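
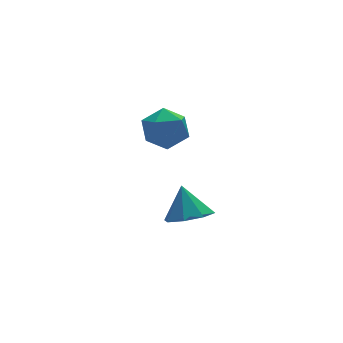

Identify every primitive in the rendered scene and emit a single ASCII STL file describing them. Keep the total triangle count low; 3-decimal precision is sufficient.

solid 
facet normal -0.001 -0.501 -0.865
outer loop
vertex -0.567 -1.852 -2.927
vertex -1.651 -2.016 -2.831
vertex -1.02 -1.237 -3.283
endloop
endfacet
facet normal 0.715 0.660 0.231
outer loop
vertex -0.567 -1.852 -2.927
vertex -1.02 -1.237 -3.283
vertex -1.649 -1.204 -1.429
endloop
endfacet
facet normal -0.001 -0.501 -0.865
outer loop
vertex -1.02 -1.237 -3.283
vertex -1.651 -2.016 -2.831
vertex -1.842 -1.079 -3.374
endloop
endfacet
facet normal 0.184 0.982 0.045
outer loop
vertex -1.02 -1.237 -3.283
vertex -1.842 -1.079 -3.374
vertex -1.649 -1.204 -1.429
endloop
endfacet
facet normal -0.000 -0.501 -0.865
outer loop
vertex -1.842 -1.079 -3.374
vertex -1.651 -2.016 -2.831
vertex -2.552 -1.47 -3.147
endloop
endfacet
facet normal -0.455 0.885 0.102
outer loop
vertex -1.842 -1.079 -3.374
vertex -2.552 -1.47 -3.147
vertex -1.649 -1.204 -1.429
endloop
endfacet
facet normal -0.001 -0.502 -0.865
outer loop
vertex -2.552 -1.47 -3.147
vertex -1.651 -2.016 -2.831
vertex -2.734 -2.181 -2.734
endloop
endfacet
facet normal -0.826 0.426 0.369
outer loop
vertex -2.552 -1.47 -3.147
vertex -2.734 -2.181 -2.734
vertex -1.649 -1.204 -1.429
endloop
endfacet
facet normal -0.001 -0.502 -0.865
outer loop
vertex -2.734 -2.181 -2.734
vertex -1.651 -2.016 -2.831
vertex -2.282 -2.796 -2.378
endloop
endfacet
facet normal -0.714 -0.126 0.688
outer loop
vertex -2.734 -2.181 -2.734
vertex -2.282 -2.796 -2.378
vertex -1.649 -1.204 -1.429
endloop
endfacet
facet normal -0.001 -0.502 -0.865
outer loop
vertex -2.282 -2.796 -2.378
vertex -1.651 -2.016 -2.831
vertex -1.46 -2.954 -2.287
endloop
endfacet
facet normal -0.183 -0.449 0.875
outer loop
vertex -2.282 -2.796 -2.378
vertex -1.46 -2.954 -2.287
vertex -1.649 -1.204 -1.429
endloop
endfacet
facet normal -0.001 -0.502 -0.865
outer loop
vertex -1.46 -2.954 -2.287
vertex -1.651 -2.016 -2.831
vertex -0.75 -2.563 -2.515
endloop
endfacet
facet normal 0.456 -0.352 0.818
outer loop
vertex -1.46 -2.954 -2.287
vertex -0.75 -2.563 -2.515
vertex -1.649 -1.204 -1.429
endloop
endfacet
facet normal -0.001 -0.501 -0.865
outer loop
vertex -0.75 -2.563 -2.515
vertex -1.651 -2.016 -2.831
vertex -0.567 -1.852 -2.927
endloop
endfacet
facet normal 0.827 0.107 0.551
outer loop
vertex -0.75 -2.563 -2.515
vertex -0.567 -1.852 -2.927
vertex -1.649 -1.204 -1.429
endloop
endfacet
facet normal -0.030 -0.206 0.978
outer loop
vertex -0.296 3.528 0.171
vertex -1.102 2.678 -0.033
vertex 0.057 2.416 -0.053
endloop
endfacet
facet normal 0.614 0.036 0.789
outer loop
vertex -0.296 3.528 0.171
vertex 0.057 2.416 -0.053
vertex 0.633 3.333 -0.543
endloop
endfacet
facet normal 0.529 0.684 0.502
outer loop
vertex -0.296 3.528 0.171
vertex 0.633 3.333 -0.543
vertex -0.17 4.162 -0.826
endloop
endfacet
facet normal -0.167 0.841 0.514
outer loop
vertex -0.296 3.528 0.171
vertex -0.17 4.162 -0.826
vertex -1.242 3.757 -0.511
endloop
endfacet
facet normal -0.512 0.292 0.808
outer loop
vertex -0.296 3.528 0.171
vertex -1.242 3.757 -0.511
vertex -1.102 2.678 -0.033
endloop
endfacet
facet normal 0.873 -0.397 0.284
outer loop
vertex 0.633 3.333 -0.543
vertex 0.057 2.416 -0.053
vertex 0.402 2.363 -1.189
endloop
endfacet
facet normal -0.168 -0.790 0.590
outer loop
vertex 0.057 2.416 -0.053
vertex -1.102 2.678 -0.033
vertex -0.67 1.958 -0.874
endloop
endfacet
facet normal -0.949 0.016 0.315
outer loop
vertex -1.102 2.678 -0.033
vertex -1.242 3.757 -0.511
vertex -1.473 2.787 -1.157
endloop
endfacet
facet normal -0.390 0.907 -0.161
outer loop
vertex -1.242 3.757 -0.511
vertex -0.17 4.162 -0.826
vertex -0.897 3.704 -1.647
endloop
endfacet
facet normal 0.737 0.652 -0.180
outer loop
vertex -0.17 4.162 -0.826
vertex 0.633 3.333 -0.543
vertex 0.262 3.442 -1.667
endloop
endfacet
facet normal 0.167 -0.841 -0.514
outer loop
vertex -0.544 2.592 -1.871
vertex 0.402 2.363 -1.189
vertex -0.67 1.958 -0.874
endloop
endfacet
facet normal -0.529 -0.684 -0.502
outer loop
vertex -0.544 2.592 -1.871
vertex -0.67 1.958 -0.874
vertex -1.473 2.787 -1.157
endloop
endfacet
facet normal -0.614 -0.036 -0.789
outer loop
vertex -0.544 2.592 -1.871
vertex -1.473 2.787 -1.157
vertex -0.897 3.704 -1.647
endloop
endfacet
facet normal 0.030 0.206 -0.978
outer loop
vertex -0.544 2.592 -1.871
vertex -0.897 3.704 -1.647
vertex 0.262 3.442 -1.667
endloop
endfacet
facet normal 0.512 -0.292 -0.808
outer loop
vertex -0.544 2.592 -1.871
vertex 0.262 3.442 -1.667
vertex 0.402 2.363 -1.189
endloop
endfacet
facet normal 0.390 -0.907 0.161
outer loop
vertex -0.67 1.958 -0.874
vertex 0.402 2.363 -1.189
vertex 0.057 2.416 -0.053
endloop
endfacet
facet normal -0.737 -0.652 0.180
outer loop
vertex -1.473 2.787 -1.157
vertex -0.67 1.958 -0.874
vertex -1.102 2.678 -0.033
endloop
endfacet
facet normal -0.873 0.397 -0.284
outer loop
vertex -0.897 3.704 -1.647
vertex -1.473 2.787 -1.157
vertex -1.242 3.757 -0.511
endloop
endfacet
facet normal 0.168 0.790 -0.590
outer loop
vertex 0.262 3.442 -1.667
vertex -0.897 3.704 -1.647
vertex -0.17 4.162 -0.826
endloop
endfacet
facet normal 0.949 -0.016 -0.315
outer loop
vertex 0.402 2.363 -1.189
vertex 0.262 3.442 -1.667
vertex 0.633 3.333 -0.543
endloop
endfacet

endsolid


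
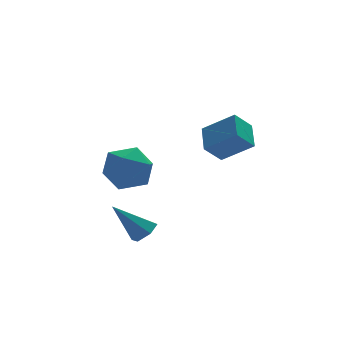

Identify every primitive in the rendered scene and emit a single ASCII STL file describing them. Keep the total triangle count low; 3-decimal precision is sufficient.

solid 
facet normal -0.666 0.479 -0.573
outer loop
vertex 0.455 1.802 3.883
vertex 1.293 1.979 3.057
vertex 0.102 0.565 3.259
endloop
endfacet
facet normal -0.704 -0.149 0.694
outer loop
vertex 1.247 -0.259 4.243
vertex 0.455 1.802 3.883
vertex 0.102 0.565 3.259
endloop
endfacet
facet normal -0.666 0.479 -0.572
outer loop
vertex 0.102 0.565 3.259
vertex 1.293 1.979 3.057
vertex 0.94 0.743 2.433
endloop
endfacet
facet normal -0.247 -0.865 -0.437
outer loop
vertex 0.94 0.743 2.433
vertex 1.247 -0.259 4.243
vertex 0.102 0.565 3.259
endloop
endfacet
facet normal 0.247 0.865 0.436
outer loop
vertex 0.455 1.802 3.883
vertex 2.438 1.155 4.041
vertex 1.293 1.979 3.057
endloop
endfacet
facet normal -0.704 -0.149 0.694
outer loop
vertex 1.6 0.977 4.867
vertex 0.455 1.802 3.883
vertex 1.247 -0.259 4.243
endloop
endfacet
facet normal 0.247 0.865 0.437
outer loop
vertex 1.6 0.977 4.867
vertex 2.438 1.155 4.041
vertex 0.455 1.802 3.883
endloop
endfacet
facet normal 0.704 0.149 -0.694
outer loop
vertex 1.293 1.979 3.057
vertex 2.438 1.155 4.041
vertex 0.94 0.743 2.433
endloop
endfacet
facet normal -0.248 -0.865 -0.437
outer loop
vertex 2.085 -0.082 3.417
vertex 1.247 -0.259 4.243
vertex 0.94 0.743 2.433
endloop
endfacet
facet normal 0.704 0.149 -0.694
outer loop
vertex 0.94 0.743 2.433
vertex 2.438 1.155 4.041
vertex 2.085 -0.082 3.417
endloop
endfacet
facet normal 0.665 -0.479 0.572
outer loop
vertex 2.085 -0.082 3.417
vertex 1.6 0.977 4.867
vertex 1.247 -0.259 4.243
endloop
endfacet
facet normal 0.666 -0.479 0.572
outer loop
vertex 2.438 1.155 4.041
vertex 1.6 0.977 4.867
vertex 2.085 -0.082 3.417
endloop
endfacet
facet normal -0.892 0.440 0.100
outer loop
vertex -3.112 3.88 0.976
vertex -3.589 2.809 1.44
vertex -3.081 3.662 2.219
endloop
endfacet
facet normal -0.364 0.916 0.170
outer loop
vertex -3.112 3.88 0.976
vertex -3.081 3.662 2.219
vertex -2.079 4.167 1.642
endloop
endfacet
facet normal 0.025 0.904 -0.428
outer loop
vertex -3.112 3.88 0.976
vertex -2.079 4.167 1.642
vertex -1.968 3.627 0.508
endloop
endfacet
facet normal -0.262 0.421 -0.868
outer loop
vertex -3.112 3.88 0.976
vertex -1.968 3.627 0.508
vertex -2.901 2.787 0.382
endloop
endfacet
facet normal -0.829 0.135 -0.542
outer loop
vertex -3.112 3.88 0.976
vertex -2.901 2.787 0.382
vertex -3.589 2.809 1.44
endloop
endfacet
facet normal 0.053 0.704 0.708
outer loop
vertex -2.079 4.167 1.642
vertex -3.081 3.662 2.219
vertex -1.919 3.273 2.518
endloop
endfacet
facet normal -0.801 -0.066 0.594
outer loop
vertex -3.081 3.662 2.219
vertex -3.589 2.809 1.44
vertex -2.852 2.433 2.392
endloop
endfacet
facet normal -0.700 -0.560 -0.444
outer loop
vertex -3.589 2.809 1.44
vertex -2.901 2.787 0.382
vertex -2.741 1.893 1.258
endloop
endfacet
facet normal 0.218 -0.096 -0.971
outer loop
vertex -2.901 2.787 0.382
vertex -1.968 3.627 0.508
vertex -1.739 2.398 0.681
endloop
endfacet
facet normal 0.683 0.683 -0.259
outer loop
vertex -1.968 3.627 0.508
vertex -2.079 4.167 1.642
vertex -1.231 3.251 1.46
endloop
endfacet
facet normal 0.262 -0.421 0.868
outer loop
vertex -1.708 2.18 1.924
vertex -1.919 3.273 2.518
vertex -2.852 2.433 2.392
endloop
endfacet
facet normal -0.025 -0.904 0.428
outer loop
vertex -1.708 2.18 1.924
vertex -2.852 2.433 2.392
vertex -2.741 1.893 1.258
endloop
endfacet
facet normal 0.364 -0.916 -0.170
outer loop
vertex -1.708 2.18 1.924
vertex -2.741 1.893 1.258
vertex -1.739 2.398 0.681
endloop
endfacet
facet normal 0.892 -0.440 -0.100
outer loop
vertex -1.708 2.18 1.924
vertex -1.739 2.398 0.681
vertex -1.231 3.251 1.46
endloop
endfacet
facet normal 0.829 -0.135 0.542
outer loop
vertex -1.708 2.18 1.924
vertex -1.231 3.251 1.46
vertex -1.919 3.273 2.518
endloop
endfacet
facet normal -0.218 0.096 0.971
outer loop
vertex -2.852 2.433 2.392
vertex -1.919 3.273 2.518
vertex -3.081 3.662 2.219
endloop
endfacet
facet normal -0.683 -0.683 0.259
outer loop
vertex -2.741 1.893 1.258
vertex -2.852 2.433 2.392
vertex -3.589 2.809 1.44
endloop
endfacet
facet normal -0.053 -0.704 -0.708
outer loop
vertex -1.739 2.398 0.681
vertex -2.741 1.893 1.258
vertex -2.901 2.787 0.382
endloop
endfacet
facet normal 0.801 0.066 -0.594
outer loop
vertex -1.231 3.251 1.46
vertex -1.739 2.398 0.681
vertex -1.968 3.627 0.508
endloop
endfacet
facet normal 0.700 0.560 0.444
outer loop
vertex -1.919 3.273 2.518
vertex -1.231 3.251 1.46
vertex -2.079 4.167 1.642
endloop
endfacet
facet normal 0.627 -0.215 -0.749
outer loop
vertex -2.791 -2.046 0.593
vertex -3.268 -1.866 0.142
vertex -2.829 -1.402 0.376
endloop
endfacet
facet normal 0.558 0.294 0.776
outer loop
vertex -2.791 -2.046 0.593
vertex -2.829 -1.402 0.376
vertex -4.472 -1.454 1.578
endloop
endfacet
facet normal 0.627 -0.216 -0.749
outer loop
vertex -2.829 -1.402 0.376
vertex -3.268 -1.866 0.142
vertex -3.306 -1.223 -0.075
endloop
endfacet
facet normal 0.140 0.962 0.233
outer loop
vertex -2.829 -1.402 0.376
vertex -3.306 -1.223 -0.075
vertex -4.472 -1.454 1.578
endloop
endfacet
facet normal 0.628 -0.215 -0.748
outer loop
vertex -3.306 -1.223 -0.075
vertex -3.268 -1.866 0.142
vertex -3.744 -1.687 -0.309
endloop
endfacet
facet normal -0.602 0.731 -0.322
outer loop
vertex -3.306 -1.223 -0.075
vertex -3.744 -1.687 -0.309
vertex -4.472 -1.454 1.578
endloop
endfacet
facet normal 0.628 -0.214 -0.748
outer loop
vertex -3.744 -1.687 -0.309
vertex -3.268 -1.866 0.142
vertex -3.706 -2.33 -0.093
endloop
endfacet
facet normal -0.927 -0.168 -0.337
outer loop
vertex -3.744 -1.687 -0.309
vertex -3.706 -2.33 -0.093
vertex -4.472 -1.454 1.578
endloop
endfacet
facet normal 0.628 -0.213 -0.749
outer loop
vertex -3.706 -2.33 -0.093
vertex -3.268 -1.866 0.142
vertex -3.229 -2.51 0.358
endloop
endfacet
facet normal -0.509 -0.836 0.205
outer loop
vertex -3.706 -2.33 -0.093
vertex -3.229 -2.51 0.358
vertex -4.472 -1.454 1.578
endloop
endfacet
facet normal 0.628 -0.213 -0.749
outer loop
vertex -3.229 -2.51 0.358
vertex -3.268 -1.866 0.142
vertex -2.791 -2.046 0.593
endloop
endfacet
facet normal 0.233 -0.605 0.761
outer loop
vertex -3.229 -2.51 0.358
vertex -2.791 -2.046 0.593
vertex -4.472 -1.454 1.578
endloop
endfacet

endsolid


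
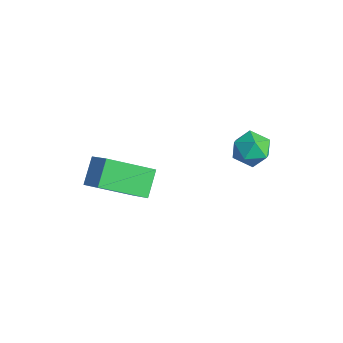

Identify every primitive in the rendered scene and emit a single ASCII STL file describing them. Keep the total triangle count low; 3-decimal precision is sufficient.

solid 
facet normal -0.499 0.590 0.634
outer loop
vertex -3.083 -2.2 -1.514
vertex -2.045 -2.18 -0.716
vertex -2.369 -0.554 -2.484
endloop
endfacet
facet normal -0.793 -0.015 -0.610
outer loop
vertex -1.755 -1.28 -3.264
vertex -3.083 -2.2 -1.514
vertex -2.369 -0.554 -2.484
endloop
endfacet
facet normal -0.499 0.590 0.634
outer loop
vertex -2.369 -0.554 -2.484
vertex -2.045 -2.18 -0.716
vertex -1.331 -0.534 -1.686
endloop
endfacet
facet normal 0.350 0.807 -0.476
outer loop
vertex -1.331 -0.534 -1.686
vertex -1.755 -1.28 -3.264
vertex -2.369 -0.554 -2.484
endloop
endfacet
facet normal -0.350 -0.807 0.476
outer loop
vertex -3.083 -2.2 -1.514
vertex -1.431 -2.906 -1.496
vertex -2.045 -2.18 -0.716
endloop
endfacet
facet normal -0.793 -0.015 -0.610
outer loop
vertex -2.469 -2.926 -2.294
vertex -3.083 -2.2 -1.514
vertex -1.755 -1.28 -3.264
endloop
endfacet
facet normal -0.350 -0.807 0.476
outer loop
vertex -2.469 -2.926 -2.294
vertex -1.431 -2.906 -1.496
vertex -3.083 -2.2 -1.514
endloop
endfacet
facet normal 0.793 0.015 0.610
outer loop
vertex -2.045 -2.18 -0.716
vertex -1.431 -2.906 -1.496
vertex -1.331 -0.534 -1.686
endloop
endfacet
facet normal 0.350 0.807 -0.476
outer loop
vertex -0.717 -1.26 -2.466
vertex -1.755 -1.28 -3.264
vertex -1.331 -0.534 -1.686
endloop
endfacet
facet normal 0.793 0.015 0.610
outer loop
vertex -1.331 -0.534 -1.686
vertex -1.431 -2.906 -1.496
vertex -0.717 -1.26 -2.466
endloop
endfacet
facet normal 0.499 -0.590 -0.634
outer loop
vertex -0.717 -1.26 -2.466
vertex -2.469 -2.926 -2.294
vertex -1.755 -1.28 -3.264
endloop
endfacet
facet normal 0.499 -0.590 -0.634
outer loop
vertex -1.431 -2.906 -1.496
vertex -2.469 -2.926 -2.294
vertex -0.717 -1.26 -2.466
endloop
endfacet
facet normal -0.669 -0.743 0.023
outer loop
vertex -0.454 2.342 -0.678
vertex 0.11 1.825 -0.975
vertex 0.029 1.923 -0.164
endloop
endfacet
facet normal -0.801 -0.264 0.537
outer loop
vertex -0.454 2.342 -0.678
vertex 0.029 1.923 -0.164
vertex -0.135 2.713 -0.02
endloop
endfacet
facet normal -0.900 0.371 0.227
outer loop
vertex -0.454 2.342 -0.678
vertex -0.135 2.713 -0.02
vertex -0.156 3.104 -0.741
endloop
endfacet
facet normal -0.831 0.285 -0.478
outer loop
vertex -0.454 2.342 -0.678
vertex -0.156 3.104 -0.741
vertex -0.005 2.555 -1.331
endloop
endfacet
facet normal -0.687 -0.403 -0.604
outer loop
vertex -0.454 2.342 -0.678
vertex -0.005 2.555 -1.331
vertex 0.11 1.825 -0.975
endloop
endfacet
facet normal -0.222 -0.219 0.950
outer loop
vertex -0.135 2.713 -0.02
vertex 0.029 1.923 -0.164
vertex 0.625 2.425 0.091
endloop
endfacet
facet normal -0.009 -0.993 0.119
outer loop
vertex 0.029 1.923 -0.164
vertex 0.11 1.825 -0.975
vertex 0.776 1.876 -0.499
endloop
endfacet
facet normal -0.037 -0.443 -0.896
outer loop
vertex 0.11 1.825 -0.975
vertex -0.005 2.555 -1.331
vertex 0.755 2.267 -1.22
endloop
endfacet
facet normal -0.268 0.670 -0.692
outer loop
vertex -0.005 2.555 -1.331
vertex -0.156 3.104 -0.741
vertex 0.591 3.057 -1.076
endloop
endfacet
facet normal -0.383 0.807 0.449
outer loop
vertex -0.156 3.104 -0.741
vertex -0.135 2.713 -0.02
vertex 0.51 3.155 -0.265
endloop
endfacet
facet normal 0.831 -0.285 0.478
outer loop
vertex 1.074 2.638 -0.562
vertex 0.625 2.425 0.091
vertex 0.776 1.876 -0.499
endloop
endfacet
facet normal 0.900 -0.371 -0.227
outer loop
vertex 1.074 2.638 -0.562
vertex 0.776 1.876 -0.499
vertex 0.755 2.267 -1.22
endloop
endfacet
facet normal 0.801 0.264 -0.537
outer loop
vertex 1.074 2.638 -0.562
vertex 0.755 2.267 -1.22
vertex 0.591 3.057 -1.076
endloop
endfacet
facet normal 0.669 0.743 -0.023
outer loop
vertex 1.074 2.638 -0.562
vertex 0.591 3.057 -1.076
vertex 0.51 3.155 -0.265
endloop
endfacet
facet normal 0.687 0.403 0.604
outer loop
vertex 1.074 2.638 -0.562
vertex 0.51 3.155 -0.265
vertex 0.625 2.425 0.091
endloop
endfacet
facet normal 0.268 -0.670 0.692
outer loop
vertex 0.776 1.876 -0.499
vertex 0.625 2.425 0.091
vertex 0.029 1.923 -0.164
endloop
endfacet
facet normal 0.383 -0.807 -0.449
outer loop
vertex 0.755 2.267 -1.22
vertex 0.776 1.876 -0.499
vertex 0.11 1.825 -0.975
endloop
endfacet
facet normal 0.222 0.219 -0.950
outer loop
vertex 0.591 3.057 -1.076
vertex 0.755 2.267 -1.22
vertex -0.005 2.555 -1.331
endloop
endfacet
facet normal 0.009 0.993 -0.119
outer loop
vertex 0.51 3.155 -0.265
vertex 0.591 3.057 -1.076
vertex -0.156 3.104 -0.741
endloop
endfacet
facet normal 0.037 0.443 0.896
outer loop
vertex 0.625 2.425 0.091
vertex 0.51 3.155 -0.265
vertex -0.135 2.713 -0.02
endloop
endfacet

endsolid


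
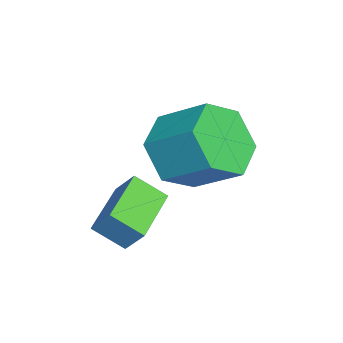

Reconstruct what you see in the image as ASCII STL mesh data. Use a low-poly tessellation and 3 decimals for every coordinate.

solid 
facet normal -0.341 -0.755 -0.560
outer loop
vertex -3.346 -2.42 1.119
vertex -3.907 -1.72 0.517
vertex -2.894 -1.975 0.245
endloop
endfacet
facet normal 0.842 -0.510 0.176
outer loop
vertex -3.346 -2.42 1.119
vertex -2.894 -1.975 0.245
vertex -2.832 -1.28 1.965
endloop
endfacet
facet normal 0.841 -0.511 0.176
outer loop
vertex -2.832 -1.28 1.965
vertex -2.894 -1.975 0.245
vertex -2.379 -0.835 1.091
endloop
endfacet
facet normal 0.340 0.755 0.561
outer loop
vertex -2.832 -1.28 1.965
vertex -2.379 -0.835 1.091
vertex -3.393 -0.58 1.363
endloop
endfacet
facet normal -0.341 -0.755 -0.560
outer loop
vertex -2.894 -1.975 0.245
vertex -3.907 -1.72 0.517
vertex -3.455 -1.275 -0.357
endloop
endfacet
facet normal 0.784 0.101 -0.613
outer loop
vertex -2.894 -1.975 0.245
vertex -3.455 -1.275 -0.357
vertex -2.379 -0.835 1.091
endloop
endfacet
facet normal 0.784 0.101 -0.613
outer loop
vertex -2.379 -0.835 1.091
vertex -3.455 -1.275 -0.357
vertex -2.94 -0.135 0.489
endloop
endfacet
facet normal 0.340 0.755 0.561
outer loop
vertex -2.379 -0.835 1.091
vertex -2.94 -0.135 0.489
vertex -3.393 -0.58 1.363
endloop
endfacet
facet normal -0.341 -0.755 -0.560
outer loop
vertex -3.455 -1.275 -0.357
vertex -3.907 -1.72 0.517
vertex -4.468 -1.02 -0.085
endloop
endfacet
facet normal -0.058 0.612 -0.789
outer loop
vertex -3.455 -1.275 -0.357
vertex -4.468 -1.02 -0.085
vertex -2.94 -0.135 0.489
endloop
endfacet
facet normal -0.058 0.612 -0.789
outer loop
vertex -2.94 -0.135 0.489
vertex -4.468 -1.02 -0.085
vertex -3.954 0.12 0.761
endloop
endfacet
facet normal 0.340 0.755 0.561
outer loop
vertex -2.94 -0.135 0.489
vertex -3.954 0.12 0.761
vertex -3.393 -0.58 1.363
endloop
endfacet
facet normal -0.340 -0.755 -0.561
outer loop
vertex -4.468 -1.02 -0.085
vertex -3.907 -1.72 0.517
vertex -4.921 -1.465 0.789
endloop
endfacet
facet normal -0.842 0.510 -0.176
outer loop
vertex -4.468 -1.02 -0.085
vertex -4.921 -1.465 0.789
vertex -3.954 0.12 0.761
endloop
endfacet
facet normal -0.842 0.510 -0.175
outer loop
vertex -3.954 0.12 0.761
vertex -4.921 -1.465 0.789
vertex -4.406 -0.325 1.635
endloop
endfacet
facet normal 0.341 0.755 0.560
outer loop
vertex -3.954 0.12 0.761
vertex -4.406 -0.325 1.635
vertex -3.393 -0.58 1.363
endloop
endfacet
facet normal -0.340 -0.755 -0.561
outer loop
vertex -4.921 -1.465 0.789
vertex -3.907 -1.72 0.517
vertex -4.36 -2.165 1.391
endloop
endfacet
facet normal -0.784 -0.101 0.613
outer loop
vertex -4.921 -1.465 0.789
vertex -4.36 -2.165 1.391
vertex -4.406 -0.325 1.635
endloop
endfacet
facet normal -0.784 -0.101 0.613
outer loop
vertex -4.406 -0.325 1.635
vertex -4.36 -2.165 1.391
vertex -3.845 -1.025 2.237
endloop
endfacet
facet normal 0.341 0.755 0.560
outer loop
vertex -4.406 -0.325 1.635
vertex -3.845 -1.025 2.237
vertex -3.393 -0.58 1.363
endloop
endfacet
facet normal -0.340 -0.755 -0.561
outer loop
vertex -4.36 -2.165 1.391
vertex -3.907 -1.72 0.517
vertex -3.346 -2.42 1.119
endloop
endfacet
facet normal 0.058 -0.612 0.789
outer loop
vertex -4.36 -2.165 1.391
vertex -3.346 -2.42 1.119
vertex -3.845 -1.025 2.237
endloop
endfacet
facet normal 0.058 -0.612 0.789
outer loop
vertex -3.845 -1.025 2.237
vertex -3.346 -2.42 1.119
vertex -2.832 -1.28 1.965
endloop
endfacet
facet normal 0.341 0.755 0.560
outer loop
vertex -3.845 -1.025 2.237
vertex -2.832 -1.28 1.965
vertex -3.393 -0.58 1.363
endloop
endfacet
facet normal -0.948 0.264 0.177
outer loop
vertex -2.959 -3.027 -0.161
vertex -2.709 -2.574 0.5
vertex -2.851 -2.259 -0.728
endloop
endfacet
facet normal -0.297 -0.540 -0.788
outer loop
vertex -1.391 -2.666 -1.0
vertex -2.959 -3.027 -0.161
vertex -2.851 -2.259 -0.728
endloop
endfacet
facet normal -0.948 0.264 0.177
outer loop
vertex -2.851 -2.259 -0.728
vertex -2.709 -2.574 0.5
vertex -2.601 -1.806 -0.066
endloop
endfacet
facet normal 0.113 0.800 -0.590
outer loop
vertex -2.601 -1.806 -0.066
vertex -1.391 -2.666 -1.0
vertex -2.851 -2.259 -0.728
endloop
endfacet
facet normal -0.113 -0.799 0.590
outer loop
vertex -2.959 -3.027 -0.161
vertex -1.249 -2.981 0.228
vertex -2.709 -2.574 0.5
endloop
endfacet
facet normal -0.298 -0.539 -0.788
outer loop
vertex -1.499 -3.434 -0.434
vertex -2.959 -3.027 -0.161
vertex -1.391 -2.666 -1.0
endloop
endfacet
facet normal -0.113 -0.800 0.590
outer loop
vertex -1.499 -3.434 -0.434
vertex -1.249 -2.981 0.228
vertex -2.959 -3.027 -0.161
endloop
endfacet
facet normal 0.297 0.539 0.788
outer loop
vertex -2.709 -2.574 0.5
vertex -1.249 -2.981 0.228
vertex -2.601 -1.806 -0.066
endloop
endfacet
facet normal 0.112 0.799 -0.590
outer loop
vertex -1.141 -2.213 -0.339
vertex -1.391 -2.666 -1.0
vertex -2.601 -1.806 -0.066
endloop
endfacet
facet normal 0.298 0.540 0.788
outer loop
vertex -2.601 -1.806 -0.066
vertex -1.249 -2.981 0.228
vertex -1.141 -2.213 -0.339
endloop
endfacet
facet normal 0.948 -0.264 -0.178
outer loop
vertex -1.141 -2.213 -0.339
vertex -1.499 -3.434 -0.434
vertex -1.391 -2.666 -1.0
endloop
endfacet
facet normal 0.948 -0.264 -0.177
outer loop
vertex -1.249 -2.981 0.228
vertex -1.499 -3.434 -0.434
vertex -1.141 -2.213 -0.339
endloop
endfacet

endsolid


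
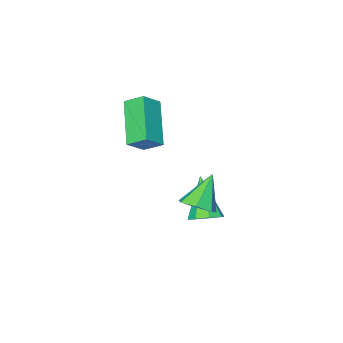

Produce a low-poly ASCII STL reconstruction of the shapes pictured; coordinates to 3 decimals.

solid 
facet normal 0.265 0.475 -0.839
outer loop
vertex -1.449 0.958 -4.097
vertex -2.041 0.827 -4.358
vertex -1.788 1.32 -3.999
endloop
endfacet
facet normal 0.577 0.339 0.743
outer loop
vertex -1.449 0.958 -4.097
vertex -1.788 1.32 -3.999
vertex -2.539 -0.067 -2.782
endloop
endfacet
facet normal 0.264 0.475 -0.839
outer loop
vertex -1.788 1.32 -3.999
vertex -2.041 0.827 -4.358
vertex -2.275 1.393 -4.111
endloop
endfacet
facet normal -0.067 0.678 0.732
outer loop
vertex -1.788 1.32 -3.999
vertex -2.275 1.393 -4.111
vertex -2.539 -0.067 -2.782
endloop
endfacet
facet normal 0.265 0.476 -0.839
outer loop
vertex -2.275 1.393 -4.111
vertex -2.041 0.827 -4.358
vertex -2.625 1.135 -4.368
endloop
endfacet
facet normal -0.720 0.534 0.444
outer loop
vertex -2.275 1.393 -4.111
vertex -2.625 1.135 -4.368
vertex -2.539 -0.067 -2.782
endloop
endfacet
facet normal 0.265 0.476 -0.839
outer loop
vertex -2.625 1.135 -4.368
vertex -2.041 0.827 -4.358
vertex -2.633 0.697 -4.619
endloop
endfacet
facet normal -0.999 -0.009 0.047
outer loop
vertex -2.625 1.135 -4.368
vertex -2.633 0.697 -4.619
vertex -2.539 -0.067 -2.782
endloop
endfacet
facet normal 0.265 0.477 -0.838
outer loop
vertex -2.633 0.697 -4.619
vertex -2.041 0.827 -4.358
vertex -2.294 0.335 -4.718
endloop
endfacet
facet normal -0.741 -0.632 -0.225
outer loop
vertex -2.633 0.697 -4.619
vertex -2.294 0.335 -4.718
vertex -2.539 -0.067 -2.782
endloop
endfacet
facet normal 0.266 0.476 -0.838
outer loop
vertex -2.294 0.335 -4.718
vertex -2.041 0.827 -4.358
vertex -1.807 0.262 -4.605
endloop
endfacet
facet normal -0.096 -0.972 -0.214
outer loop
vertex -2.294 0.335 -4.718
vertex -1.807 0.262 -4.605
vertex -2.539 -0.067 -2.782
endloop
endfacet
facet normal 0.265 0.476 -0.839
outer loop
vertex -1.807 0.262 -4.605
vertex -2.041 0.827 -4.358
vertex -1.457 0.52 -4.348
endloop
endfacet
facet normal 0.556 -0.828 0.074
outer loop
vertex -1.807 0.262 -4.605
vertex -1.457 0.52 -4.348
vertex -2.539 -0.067 -2.782
endloop
endfacet
facet normal 0.265 0.476 -0.839
outer loop
vertex -1.457 0.52 -4.348
vertex -2.041 0.827 -4.358
vertex -1.449 0.958 -4.097
endloop
endfacet
facet normal 0.835 -0.285 0.470
outer loop
vertex -1.457 0.52 -4.348
vertex -1.449 0.958 -4.097
vertex -2.539 -0.067 -2.782
endloop
endfacet
facet normal 0.543 0.092 -0.835
outer loop
vertex -0.264 1.574 -2.52
vertex -0.853 1.729 -2.886
vertex -0.411 2.172 -2.55
endloop
endfacet
facet normal 0.528 0.171 0.832
outer loop
vertex -0.264 1.574 -2.52
vertex -0.411 2.172 -2.55
vertex -1.667 1.591 -1.634
endloop
endfacet
facet normal 0.542 0.092 -0.835
outer loop
vertex -0.411 2.172 -2.55
vertex -0.853 1.729 -2.886
vertex -0.89 2.436 -2.832
endloop
endfacet
facet normal 0.078 0.790 0.608
outer loop
vertex -0.411 2.172 -2.55
vertex -0.89 2.436 -2.832
vertex -1.667 1.591 -1.634
endloop
endfacet
facet normal 0.543 0.092 -0.835
outer loop
vertex -0.89 2.436 -2.832
vertex -0.853 1.729 -2.886
vertex -1.341 2.169 -3.155
endloop
endfacet
facet normal -0.591 0.788 0.173
outer loop
vertex -0.89 2.436 -2.832
vertex -1.341 2.169 -3.155
vertex -1.667 1.591 -1.634
endloop
endfacet
facet normal 0.544 0.093 -0.834
outer loop
vertex -1.341 2.169 -3.155
vertex -0.853 1.729 -2.886
vertex -1.424 1.57 -3.276
endloop
endfacet
facet normal -0.975 0.165 -0.146
outer loop
vertex -1.341 2.169 -3.155
vertex -1.424 1.57 -3.276
vertex -1.667 1.591 -1.634
endloop
endfacet
facet normal 0.544 0.093 -0.834
outer loop
vertex -1.424 1.57 -3.276
vertex -0.853 1.729 -2.886
vertex -1.077 1.092 -3.103
endloop
endfacet
facet normal -0.785 -0.609 -0.108
outer loop
vertex -1.424 1.57 -3.276
vertex -1.077 1.092 -3.103
vertex -1.667 1.591 -1.634
endloop
endfacet
facet normal 0.544 0.093 -0.834
outer loop
vertex -1.077 1.092 -3.103
vertex -0.853 1.729 -2.886
vertex -0.561 1.093 -2.766
endloop
endfacet
facet normal -0.166 -0.952 0.257
outer loop
vertex -1.077 1.092 -3.103
vertex -0.561 1.093 -2.766
vertex -1.667 1.591 -1.634
endloop
endfacet
facet normal 0.543 0.092 -0.835
outer loop
vertex -0.561 1.093 -2.766
vertex -0.853 1.729 -2.886
vertex -0.264 1.574 -2.52
endloop
endfacet
facet normal 0.420 -0.605 0.676
outer loop
vertex -0.561 1.093 -2.766
vertex -0.264 1.574 -2.52
vertex -1.667 1.591 -1.634
endloop
endfacet
facet normal -0.433 -0.610 0.664
outer loop
vertex -0.841 -2.225 0.696
vertex -1.17 -1.537 1.114
vertex -1.634 -2.267 0.14
endloop
endfacet
facet normal 0.378 -0.791 -0.480
outer loop
vertex -0.75 -1.023 -1.214
vertex -0.841 -2.225 0.696
vertex -1.634 -2.267 0.14
endloop
endfacet
facet normal -0.434 -0.610 0.664
outer loop
vertex -1.634 -2.267 0.14
vertex -1.17 -1.537 1.114
vertex -1.963 -1.578 0.558
endloop
endfacet
facet normal -0.818 -0.043 -0.573
outer loop
vertex -1.963 -1.578 0.558
vertex -0.75 -1.023 -1.214
vertex -1.634 -2.267 0.14
endloop
endfacet
facet normal 0.818 0.043 0.573
outer loop
vertex -0.841 -2.225 0.696
vertex -0.286 -0.293 -0.24
vertex -1.17 -1.537 1.114
endloop
endfacet
facet normal 0.378 -0.792 -0.480
outer loop
vertex 0.043 -0.982 -0.658
vertex -0.841 -2.225 0.696
vertex -0.75 -1.023 -1.214
endloop
endfacet
facet normal 0.818 0.043 0.573
outer loop
vertex 0.043 -0.982 -0.658
vertex -0.286 -0.293 -0.24
vertex -0.841 -2.225 0.696
endloop
endfacet
facet normal -0.378 0.791 0.480
outer loop
vertex -1.17 -1.537 1.114
vertex -0.286 -0.293 -0.24
vertex -1.963 -1.578 0.558
endloop
endfacet
facet normal -0.818 -0.043 -0.573
outer loop
vertex -1.079 -0.335 -0.796
vertex -0.75 -1.023 -1.214
vertex -1.963 -1.578 0.558
endloop
endfacet
facet normal -0.378 0.792 0.480
outer loop
vertex -1.963 -1.578 0.558
vertex -0.286 -0.293 -0.24
vertex -1.079 -0.335 -0.796
endloop
endfacet
facet normal 0.433 0.610 -0.663
outer loop
vertex -1.079 -0.335 -0.796
vertex 0.043 -0.982 -0.658
vertex -0.75 -1.023 -1.214
endloop
endfacet
facet normal 0.433 0.610 -0.664
outer loop
vertex -0.286 -0.293 -0.24
vertex 0.043 -0.982 -0.658
vertex -1.079 -0.335 -0.796
endloop
endfacet

endsolid


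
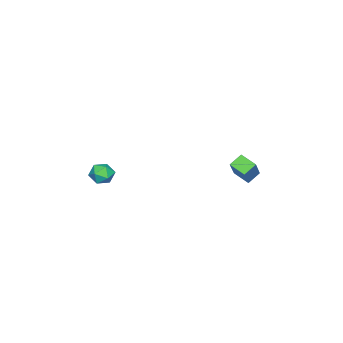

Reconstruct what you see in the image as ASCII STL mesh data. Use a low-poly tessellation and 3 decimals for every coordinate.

solid 
facet normal -0.658 -0.191 -0.728
outer loop
vertex -2.241 2.978 -2.812
vertex -2.91 3.322 -2.298
vertex -2.066 3.93 -3.22
endloop
endfacet
facet normal 0.734 -0.377 -0.565
outer loop
vertex -0.73 4.318 -1.742
vertex -2.241 2.978 -2.812
vertex -2.066 3.93 -3.22
endloop
endfacet
facet normal -0.658 -0.192 -0.728
outer loop
vertex -2.066 3.93 -3.22
vertex -2.91 3.322 -2.298
vertex -2.734 4.273 -2.707
endloop
endfacet
facet normal 0.167 0.906 -0.389
outer loop
vertex -2.734 4.273 -2.707
vertex -0.73 4.318 -1.742
vertex -2.066 3.93 -3.22
endloop
endfacet
facet normal -0.167 -0.906 0.389
outer loop
vertex -2.241 2.978 -2.812
vertex -1.574 3.71 -0.82
vertex -2.91 3.322 -2.298
endloop
endfacet
facet normal 0.734 -0.378 -0.563
outer loop
vertex -0.906 3.367 -1.333
vertex -2.241 2.978 -2.812
vertex -0.73 4.318 -1.742
endloop
endfacet
facet normal -0.167 -0.906 0.389
outer loop
vertex -0.906 3.367 -1.333
vertex -1.574 3.71 -0.82
vertex -2.241 2.978 -2.812
endloop
endfacet
facet normal -0.734 0.378 0.564
outer loop
vertex -2.91 3.322 -2.298
vertex -1.574 3.71 -0.82
vertex -2.734 4.273 -2.707
endloop
endfacet
facet normal 0.167 0.906 -0.389
outer loop
vertex -1.399 4.662 -1.228
vertex -0.73 4.318 -1.742
vertex -2.734 4.273 -2.707
endloop
endfacet
facet normal -0.735 0.377 0.564
outer loop
vertex -2.734 4.273 -2.707
vertex -1.574 3.71 -0.82
vertex -1.399 4.662 -1.228
endloop
endfacet
facet normal 0.658 0.191 0.728
outer loop
vertex -1.399 4.662 -1.228
vertex -0.906 3.367 -1.333
vertex -0.73 4.318 -1.742
endloop
endfacet
facet normal 0.658 0.191 0.729
outer loop
vertex -1.574 3.71 -0.82
vertex -0.906 3.367 -1.333
vertex -1.399 4.662 -1.228
endloop
endfacet
facet normal 0.004 0.968 -0.253
outer loop
vertex 0.336 -3.278 -3.949
vertex 0.013 -3.095 -3.253
vertex 0.798 -3.118 -3.33
endloop
endfacet
facet normal 0.543 0.621 -0.566
outer loop
vertex 0.336 -3.278 -3.949
vertex 0.798 -3.118 -3.33
vertex 0.978 -3.715 -3.813
endloop
endfacet
facet normal 0.266 0.092 -0.960
outer loop
vertex 0.336 -3.278 -3.949
vertex 0.978 -3.715 -3.813
vertex 0.304 -4.061 -4.033
endloop
endfacet
facet normal -0.442 0.114 -0.890
outer loop
vertex 0.336 -3.278 -3.949
vertex 0.304 -4.061 -4.033
vertex -0.292 -3.678 -3.688
endloop
endfacet
facet normal -0.605 0.655 -0.453
outer loop
vertex 0.336 -3.278 -3.949
vertex -0.292 -3.678 -3.688
vertex 0.013 -3.095 -3.253
endloop
endfacet
facet normal 0.943 0.327 -0.053
outer loop
vertex 0.978 -3.715 -3.813
vertex 0.798 -3.118 -3.33
vertex 1.052 -3.802 -3.032
endloop
endfacet
facet normal 0.071 0.889 0.453
outer loop
vertex 0.798 -3.118 -3.33
vertex 0.013 -3.095 -3.253
vertex 0.456 -3.419 -2.687
endloop
endfacet
facet normal -0.915 0.382 0.129
outer loop
vertex 0.013 -3.095 -3.253
vertex -0.292 -3.678 -3.688
vertex -0.218 -3.765 -2.907
endloop
endfacet
facet normal -0.651 -0.493 -0.577
outer loop
vertex -0.292 -3.678 -3.688
vertex 0.304 -4.061 -4.033
vertex -0.038 -4.362 -3.39
endloop
endfacet
facet normal 0.496 -0.527 -0.690
outer loop
vertex 0.304 -4.061 -4.033
vertex 0.978 -3.715 -3.813
vertex 0.747 -4.385 -3.467
endloop
endfacet
facet normal 0.442 -0.114 0.890
outer loop
vertex 0.424 -4.202 -2.771
vertex 1.052 -3.802 -3.032
vertex 0.456 -3.419 -2.687
endloop
endfacet
facet normal -0.266 -0.092 0.960
outer loop
vertex 0.424 -4.202 -2.771
vertex 0.456 -3.419 -2.687
vertex -0.218 -3.765 -2.907
endloop
endfacet
facet normal -0.543 -0.621 0.566
outer loop
vertex 0.424 -4.202 -2.771
vertex -0.218 -3.765 -2.907
vertex -0.038 -4.362 -3.39
endloop
endfacet
facet normal -0.004 -0.968 0.253
outer loop
vertex 0.424 -4.202 -2.771
vertex -0.038 -4.362 -3.39
vertex 0.747 -4.385 -3.467
endloop
endfacet
facet normal 0.605 -0.655 0.453
outer loop
vertex 0.424 -4.202 -2.771
vertex 0.747 -4.385 -3.467
vertex 1.052 -3.802 -3.032
endloop
endfacet
facet normal 0.651 0.493 0.577
outer loop
vertex 0.456 -3.419 -2.687
vertex 1.052 -3.802 -3.032
vertex 0.798 -3.118 -3.33
endloop
endfacet
facet normal -0.496 0.527 0.690
outer loop
vertex -0.218 -3.765 -2.907
vertex 0.456 -3.419 -2.687
vertex 0.013 -3.095 -3.253
endloop
endfacet
facet normal -0.943 -0.327 0.053
outer loop
vertex -0.038 -4.362 -3.39
vertex -0.218 -3.765 -2.907
vertex -0.292 -3.678 -3.688
endloop
endfacet
facet normal -0.071 -0.889 -0.453
outer loop
vertex 0.747 -4.385 -3.467
vertex -0.038 -4.362 -3.39
vertex 0.304 -4.061 -4.033
endloop
endfacet
facet normal 0.915 -0.382 -0.129
outer loop
vertex 1.052 -3.802 -3.032
vertex 0.747 -4.385 -3.467
vertex 0.978 -3.715 -3.813
endloop
endfacet

endsolid


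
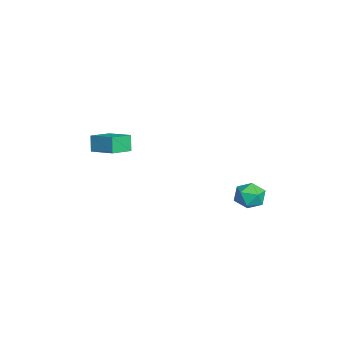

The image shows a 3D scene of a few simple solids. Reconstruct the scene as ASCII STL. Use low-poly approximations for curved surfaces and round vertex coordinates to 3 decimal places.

solid 
facet normal -0.632 0.723 -0.280
outer loop
vertex -2.442 -3.771 0.637
vertex -1.392 -2.678 1.087
vertex -2.026 -3.777 -0.316
endloop
endfacet
facet normal -0.664 -0.691 -0.286
outer loop
vertex -1.148 -4.782 0.073
vertex -2.442 -3.771 0.637
vertex -2.026 -3.777 -0.316
endloop
endfacet
facet normal -0.632 0.722 -0.280
outer loop
vertex -2.026 -3.777 -0.316
vertex -1.392 -2.678 1.087
vertex -0.977 -2.685 0.133
endloop
endfacet
facet normal 0.399 -0.006 -0.917
outer loop
vertex -0.977 -2.685 0.133
vertex -1.148 -4.782 0.073
vertex -2.026 -3.777 -0.316
endloop
endfacet
facet normal -0.399 0.006 0.917
outer loop
vertex -2.442 -3.771 0.637
vertex -0.514 -3.683 1.476
vertex -1.392 -2.678 1.087
endloop
endfacet
facet normal -0.664 -0.692 -0.284
outer loop
vertex -1.563 -4.775 1.027
vertex -2.442 -3.771 0.637
vertex -1.148 -4.782 0.073
endloop
endfacet
facet normal -0.399 0.007 0.917
outer loop
vertex -1.563 -4.775 1.027
vertex -0.514 -3.683 1.476
vertex -2.442 -3.771 0.637
endloop
endfacet
facet normal 0.665 0.691 0.284
outer loop
vertex -1.392 -2.678 1.087
vertex -0.514 -3.683 1.476
vertex -0.977 -2.685 0.133
endloop
endfacet
facet normal 0.399 -0.006 -0.917
outer loop
vertex -0.098 -3.689 0.523
vertex -1.148 -4.782 0.073
vertex -0.977 -2.685 0.133
endloop
endfacet
facet normal 0.663 0.692 0.285
outer loop
vertex -0.977 -2.685 0.133
vertex -0.514 -3.683 1.476
vertex -0.098 -3.689 0.523
endloop
endfacet
facet normal 0.632 -0.723 0.280
outer loop
vertex -0.098 -3.689 0.523
vertex -1.563 -4.775 1.027
vertex -1.148 -4.782 0.073
endloop
endfacet
facet normal 0.632 -0.722 0.280
outer loop
vertex -0.514 -3.683 1.476
vertex -1.563 -4.775 1.027
vertex -0.098 -3.689 0.523
endloop
endfacet
facet normal -0.687 -0.126 0.716
outer loop
vertex 3.11 3.218 -0.206
vertex 3.44 2.406 -0.032
vertex 3.76 3.12 0.4
endloop
endfacet
facet normal -0.517 0.563 0.645
outer loop
vertex 3.11 3.218 -0.206
vertex 3.76 3.12 0.4
vertex 3.785 3.803 -0.176
endloop
endfacet
facet normal -0.654 0.756 -0.028
outer loop
vertex 3.11 3.218 -0.206
vertex 3.785 3.803 -0.176
vertex 3.481 3.511 -0.964
endloop
endfacet
facet normal -0.909 0.186 -0.373
outer loop
vertex 3.11 3.218 -0.206
vertex 3.481 3.511 -0.964
vertex 3.268 2.648 -0.875
endloop
endfacet
facet normal -0.929 -0.359 0.087
outer loop
vertex 3.11 3.218 -0.206
vertex 3.268 2.648 -0.875
vertex 3.44 2.406 -0.032
endloop
endfacet
facet normal 0.187 0.629 0.754
outer loop
vertex 3.785 3.803 -0.176
vertex 3.76 3.12 0.4
vertex 4.532 3.352 0.015
endloop
endfacet
facet normal -0.089 -0.486 0.869
outer loop
vertex 3.76 3.12 0.4
vertex 3.44 2.406 -0.032
vertex 4.319 2.489 0.104
endloop
endfacet
facet normal -0.483 -0.863 -0.149
outer loop
vertex 3.44 2.406 -0.032
vertex 3.268 2.648 -0.875
vertex 4.015 2.197 -0.684
endloop
endfacet
facet normal -0.451 0.019 -0.892
outer loop
vertex 3.268 2.648 -0.875
vertex 3.481 3.511 -0.964
vertex 4.04 2.88 -1.26
endloop
endfacet
facet normal -0.037 0.942 -0.335
outer loop
vertex 3.481 3.511 -0.964
vertex 3.785 3.803 -0.176
vertex 4.36 3.594 -0.828
endloop
endfacet
facet normal 0.909 -0.186 0.373
outer loop
vertex 4.69 2.782 -0.654
vertex 4.532 3.352 0.015
vertex 4.319 2.489 0.104
endloop
endfacet
facet normal 0.654 -0.756 0.028
outer loop
vertex 4.69 2.782 -0.654
vertex 4.319 2.489 0.104
vertex 4.015 2.197 -0.684
endloop
endfacet
facet normal 0.517 -0.563 -0.645
outer loop
vertex 4.69 2.782 -0.654
vertex 4.015 2.197 -0.684
vertex 4.04 2.88 -1.26
endloop
endfacet
facet normal 0.687 0.126 -0.716
outer loop
vertex 4.69 2.782 -0.654
vertex 4.04 2.88 -1.26
vertex 4.36 3.594 -0.828
endloop
endfacet
facet normal 0.929 0.359 -0.087
outer loop
vertex 4.69 2.782 -0.654
vertex 4.36 3.594 -0.828
vertex 4.532 3.352 0.015
endloop
endfacet
facet normal 0.451 -0.019 0.892
outer loop
vertex 4.319 2.489 0.104
vertex 4.532 3.352 0.015
vertex 3.76 3.12 0.4
endloop
endfacet
facet normal 0.037 -0.942 0.335
outer loop
vertex 4.015 2.197 -0.684
vertex 4.319 2.489 0.104
vertex 3.44 2.406 -0.032
endloop
endfacet
facet normal -0.187 -0.629 -0.754
outer loop
vertex 4.04 2.88 -1.26
vertex 4.015 2.197 -0.684
vertex 3.268 2.648 -0.875
endloop
endfacet
facet normal 0.089 0.486 -0.869
outer loop
vertex 4.36 3.594 -0.828
vertex 4.04 2.88 -1.26
vertex 3.481 3.511 -0.964
endloop
endfacet
facet normal 0.483 0.863 0.149
outer loop
vertex 4.532 3.352 0.015
vertex 4.36 3.594 -0.828
vertex 3.785 3.803 -0.176
endloop
endfacet

endsolid


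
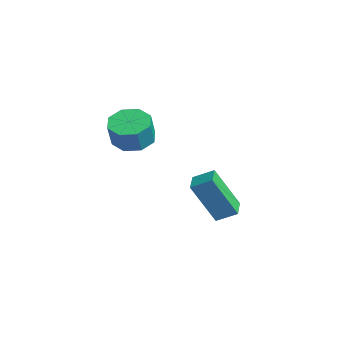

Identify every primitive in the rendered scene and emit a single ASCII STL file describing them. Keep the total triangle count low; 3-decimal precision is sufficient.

solid 
facet normal -0.894 0.441 0.081
outer loop
vertex -4.453 3.309 -0.871
vertex -4.058 4.03 -0.436
vertex -4.162 4.224 -2.648
endloop
endfacet
facet normal -0.424 -0.775 -0.468
outer loop
vertex -3.322 3.81 -2.724
vertex -4.453 3.309 -0.871
vertex -4.162 4.224 -2.648
endloop
endfacet
facet normal -0.894 0.440 0.081
outer loop
vertex -4.162 4.224 -2.648
vertex -4.058 4.03 -0.436
vertex -3.768 4.945 -2.213
endloop
endfacet
facet normal 0.143 0.453 -0.880
outer loop
vertex -3.768 4.945 -2.213
vertex -3.322 3.81 -2.724
vertex -4.162 4.224 -2.648
endloop
endfacet
facet normal -0.143 -0.452 0.880
outer loop
vertex -4.453 3.309 -0.871
vertex -3.218 3.616 -0.512
vertex -4.058 4.03 -0.436
endloop
endfacet
facet normal -0.424 -0.775 -0.468
outer loop
vertex -3.612 2.895 -0.947
vertex -4.453 3.309 -0.871
vertex -3.322 3.81 -2.724
endloop
endfacet
facet normal -0.143 -0.453 0.880
outer loop
vertex -3.612 2.895 -0.947
vertex -3.218 3.616 -0.512
vertex -4.453 3.309 -0.871
endloop
endfacet
facet normal 0.424 0.775 0.468
outer loop
vertex -4.058 4.03 -0.436
vertex -3.218 3.616 -0.512
vertex -3.768 4.945 -2.213
endloop
endfacet
facet normal 0.143 0.453 -0.880
outer loop
vertex -2.927 4.531 -2.289
vertex -3.322 3.81 -2.724
vertex -3.768 4.945 -2.213
endloop
endfacet
facet normal 0.424 0.775 0.469
outer loop
vertex -3.768 4.945 -2.213
vertex -3.218 3.616 -0.512
vertex -2.927 4.531 -2.289
endloop
endfacet
facet normal 0.894 -0.441 -0.081
outer loop
vertex -2.927 4.531 -2.289
vertex -3.612 2.895 -0.947
vertex -3.322 3.81 -2.724
endloop
endfacet
facet normal 0.894 -0.440 -0.080
outer loop
vertex -3.218 3.616 -0.512
vertex -3.612 2.895 -0.947
vertex -2.927 4.531 -2.289
endloop
endfacet
facet normal -0.341 0.254 -0.905
outer loop
vertex -2.733 0.714 1.738
vertex -3.512 0.682 2.023
vertex -2.93 1.272 1.969
endloop
endfacet
facet normal 0.887 0.405 -0.222
outer loop
vertex -2.733 0.714 1.738
vertex -2.93 1.272 1.969
vertex -2.35 0.43 2.751
endloop
endfacet
facet normal 0.887 0.405 -0.222
outer loop
vertex -2.35 0.43 2.751
vertex -2.93 1.272 1.969
vertex -2.547 0.988 2.982
endloop
endfacet
facet normal 0.343 -0.253 0.905
outer loop
vertex -2.35 0.43 2.751
vertex -2.547 0.988 2.982
vertex -3.128 0.398 3.037
endloop
endfacet
facet normal -0.342 0.254 -0.905
outer loop
vertex -2.93 1.272 1.969
vertex -3.512 0.682 2.023
vertex -3.468 1.484 2.232
endloop
endfacet
facet normal 0.407 0.908 0.101
outer loop
vertex -2.93 1.272 1.969
vertex -3.468 1.484 2.232
vertex -2.547 0.988 2.982
endloop
endfacet
facet normal 0.407 0.908 0.101
outer loop
vertex -2.547 0.988 2.982
vertex -3.468 1.484 2.232
vertex -3.085 1.2 3.245
endloop
endfacet
facet normal 0.343 -0.253 0.905
outer loop
vertex -2.547 0.988 2.982
vertex -3.085 1.2 3.245
vertex -3.128 0.398 3.037
endloop
endfacet
facet normal -0.343 0.254 -0.904
outer loop
vertex -3.468 1.484 2.232
vertex -3.512 0.682 2.023
vertex -4.031 1.227 2.373
endloop
endfacet
facet normal -0.310 0.879 0.363
outer loop
vertex -3.468 1.484 2.232
vertex -4.031 1.227 2.373
vertex -3.085 1.2 3.245
endloop
endfacet
facet normal -0.311 0.878 0.365
outer loop
vertex -3.085 1.2 3.245
vertex -4.031 1.227 2.373
vertex -3.648 0.942 3.386
endloop
endfacet
facet normal 0.343 -0.253 0.905
outer loop
vertex -3.085 1.2 3.245
vertex -3.648 0.942 3.386
vertex -3.128 0.398 3.037
endloop
endfacet
facet normal -0.343 0.254 -0.904
outer loop
vertex -4.031 1.227 2.373
vertex -3.512 0.682 2.023
vertex -4.29 0.65 2.309
endloop
endfacet
facet normal -0.847 0.334 0.414
outer loop
vertex -4.031 1.227 2.373
vertex -4.29 0.65 2.309
vertex -3.648 0.942 3.386
endloop
endfacet
facet normal -0.847 0.335 0.414
outer loop
vertex -3.648 0.942 3.386
vertex -4.29 0.65 2.309
vertex -3.907 0.366 3.322
endloop
endfacet
facet normal 0.341 -0.254 0.905
outer loop
vertex -3.648 0.942 3.386
vertex -3.907 0.366 3.322
vertex -3.128 0.398 3.037
endloop
endfacet
facet normal -0.343 0.253 -0.905
outer loop
vertex -4.29 0.65 2.309
vertex -3.512 0.682 2.023
vertex -4.093 0.092 2.078
endloop
endfacet
facet normal -0.887 -0.405 0.222
outer loop
vertex -4.29 0.65 2.309
vertex -4.093 0.092 2.078
vertex -3.907 0.366 3.322
endloop
endfacet
facet normal -0.887 -0.405 0.222
outer loop
vertex -3.907 0.366 3.322
vertex -4.093 0.092 2.078
vertex -3.71 -0.192 3.091
endloop
endfacet
facet normal 0.341 -0.254 0.905
outer loop
vertex -3.907 0.366 3.322
vertex -3.71 -0.192 3.091
vertex -3.128 0.398 3.037
endloop
endfacet
facet normal -0.343 0.253 -0.905
outer loop
vertex -4.093 0.092 2.078
vertex -3.512 0.682 2.023
vertex -3.555 -0.12 1.815
endloop
endfacet
facet normal -0.407 -0.908 -0.101
outer loop
vertex -4.093 0.092 2.078
vertex -3.555 -0.12 1.815
vertex -3.71 -0.192 3.091
endloop
endfacet
facet normal -0.407 -0.908 -0.101
outer loop
vertex -3.71 -0.192 3.091
vertex -3.555 -0.12 1.815
vertex -3.172 -0.404 2.828
endloop
endfacet
facet normal 0.342 -0.254 0.905
outer loop
vertex -3.71 -0.192 3.091
vertex -3.172 -0.404 2.828
vertex -3.128 0.398 3.037
endloop
endfacet
facet normal -0.343 0.253 -0.905
outer loop
vertex -3.555 -0.12 1.815
vertex -3.512 0.682 2.023
vertex -2.992 0.138 1.674
endloop
endfacet
facet normal 0.311 -0.878 -0.364
outer loop
vertex -3.555 -0.12 1.815
vertex -2.992 0.138 1.674
vertex -3.172 -0.404 2.828
endloop
endfacet
facet normal 0.310 -0.878 -0.364
outer loop
vertex -3.172 -0.404 2.828
vertex -2.992 0.138 1.674
vertex -2.609 -0.147 2.687
endloop
endfacet
facet normal 0.343 -0.254 0.904
outer loop
vertex -3.172 -0.404 2.828
vertex -2.609 -0.147 2.687
vertex -3.128 0.398 3.037
endloop
endfacet
facet normal -0.341 0.254 -0.905
outer loop
vertex -2.992 0.138 1.674
vertex -3.512 0.682 2.023
vertex -2.733 0.714 1.738
endloop
endfacet
facet normal 0.846 -0.335 -0.414
outer loop
vertex -2.992 0.138 1.674
vertex -2.733 0.714 1.738
vertex -2.609 -0.147 2.687
endloop
endfacet
facet normal 0.847 -0.334 -0.414
outer loop
vertex -2.609 -0.147 2.687
vertex -2.733 0.714 1.738
vertex -2.35 0.43 2.751
endloop
endfacet
facet normal 0.343 -0.254 0.904
outer loop
vertex -2.609 -0.147 2.687
vertex -2.35 0.43 2.751
vertex -3.128 0.398 3.037
endloop
endfacet

endsolid


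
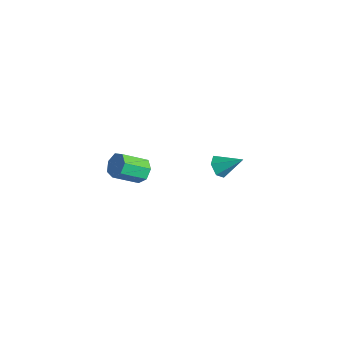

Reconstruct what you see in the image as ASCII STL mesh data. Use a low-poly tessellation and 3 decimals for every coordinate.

solid 
facet normal 0.249 0.774 -0.583
outer loop
vertex 1.834 -3.157 2.289
vertex 1.104 -2.945 2.259
vertex 1.637 -2.739 2.76
endloop
endfacet
facet normal 0.921 -0.004 0.389
outer loop
vertex 1.834 -3.157 2.289
vertex 1.637 -2.739 2.76
vertex 1.405 -4.487 3.292
endloop
endfacet
facet normal 0.922 -0.004 0.388
outer loop
vertex 1.405 -4.487 3.292
vertex 1.637 -2.739 2.76
vertex 1.209 -4.069 3.762
endloop
endfacet
facet normal -0.250 -0.773 0.583
outer loop
vertex 1.405 -4.487 3.292
vertex 1.209 -4.069 3.762
vertex 0.676 -4.275 3.261
endloop
endfacet
facet normal 0.250 0.773 -0.583
outer loop
vertex 1.637 -2.739 2.76
vertex 1.104 -2.945 2.259
vertex 1.04 -2.476 2.853
endloop
endfacet
facet normal 0.342 0.493 0.800
outer loop
vertex 1.637 -2.739 2.76
vertex 1.04 -2.476 2.853
vertex 1.209 -4.069 3.762
endloop
endfacet
facet normal 0.342 0.493 0.800
outer loop
vertex 1.209 -4.069 3.762
vertex 1.04 -2.476 2.853
vertex 0.611 -3.806 3.856
endloop
endfacet
facet normal -0.249 -0.774 0.583
outer loop
vertex 1.209 -4.069 3.762
vertex 0.611 -3.806 3.856
vertex 0.676 -4.275 3.261
endloop
endfacet
facet normal 0.249 0.773 -0.583
outer loop
vertex 1.04 -2.476 2.853
vertex 1.104 -2.945 2.259
vertex 0.491 -2.566 2.499
endloop
endfacet
facet normal -0.495 0.619 0.610
outer loop
vertex 1.04 -2.476 2.853
vertex 0.491 -2.566 2.499
vertex 0.611 -3.806 3.856
endloop
endfacet
facet normal -0.496 0.619 0.609
outer loop
vertex 0.611 -3.806 3.856
vertex 0.491 -2.566 2.499
vertex 0.062 -3.896 3.501
endloop
endfacet
facet normal -0.250 -0.774 0.582
outer loop
vertex 0.611 -3.806 3.856
vertex 0.062 -3.896 3.501
vertex 0.676 -4.275 3.261
endloop
endfacet
facet normal 0.250 0.773 -0.583
outer loop
vertex 0.491 -2.566 2.499
vertex 1.104 -2.945 2.259
vertex 0.404 -2.941 1.964
endloop
endfacet
facet normal -0.959 0.279 -0.040
outer loop
vertex 0.491 -2.566 2.499
vertex 0.404 -2.941 1.964
vertex 0.062 -3.896 3.501
endloop
endfacet
facet normal -0.959 0.279 -0.040
outer loop
vertex 0.062 -3.896 3.501
vertex 0.404 -2.941 1.964
vertex -0.025 -4.272 2.966
endloop
endfacet
facet normal -0.249 -0.773 0.584
outer loop
vertex 0.062 -3.896 3.501
vertex -0.025 -4.272 2.966
vertex 0.676 -4.275 3.261
endloop
endfacet
facet normal 0.250 0.773 -0.583
outer loop
vertex 0.404 -2.941 1.964
vertex 1.104 -2.945 2.259
vertex 0.844 -3.319 1.651
endloop
endfacet
facet normal -0.701 -0.270 -0.659
outer loop
vertex 0.404 -2.941 1.964
vertex 0.844 -3.319 1.651
vertex -0.025 -4.272 2.966
endloop
endfacet
facet normal -0.701 -0.271 -0.660
outer loop
vertex -0.025 -4.272 2.966
vertex 0.844 -3.319 1.651
vertex 0.416 -4.65 2.653
endloop
endfacet
facet normal -0.249 -0.773 0.583
outer loop
vertex -0.025 -4.272 2.966
vertex 0.416 -4.65 2.653
vertex 0.676 -4.275 3.261
endloop
endfacet
facet normal 0.248 0.774 -0.582
outer loop
vertex 0.844 -3.319 1.651
vertex 1.104 -2.945 2.259
vertex 1.481 -3.415 1.795
endloop
endfacet
facet normal 0.084 -0.616 -0.783
outer loop
vertex 0.844 -3.319 1.651
vertex 1.481 -3.415 1.795
vertex 0.416 -4.65 2.653
endloop
endfacet
facet normal 0.085 -0.617 -0.782
outer loop
vertex 0.416 -4.65 2.653
vertex 1.481 -3.415 1.795
vertex 1.052 -4.746 2.798
endloop
endfacet
facet normal -0.250 -0.773 0.583
outer loop
vertex 0.416 -4.65 2.653
vertex 1.052 -4.746 2.798
vertex 0.676 -4.275 3.261
endloop
endfacet
facet normal 0.249 0.774 -0.582
outer loop
vertex 1.481 -3.415 1.795
vertex 1.104 -2.945 2.259
vertex 1.834 -3.157 2.289
endloop
endfacet
facet normal 0.807 -0.499 -0.316
outer loop
vertex 1.481 -3.415 1.795
vertex 1.834 -3.157 2.289
vertex 1.052 -4.746 2.798
endloop
endfacet
facet normal 0.807 -0.498 -0.316
outer loop
vertex 1.052 -4.746 2.798
vertex 1.834 -3.157 2.289
vertex 1.405 -4.487 3.292
endloop
endfacet
facet normal -0.250 -0.773 0.584
outer loop
vertex 1.052 -4.746 2.798
vertex 1.405 -4.487 3.292
vertex 0.676 -4.275 3.261
endloop
endfacet
facet normal -0.588 -0.575 -0.569
outer loop
vertex 0.13 3.252 -3.387
vertex -0.418 3.294 -2.863
vertex -0.385 3.81 -3.419
endloop
endfacet
facet normal 0.628 0.548 -0.553
outer loop
vertex 0.13 3.252 -3.387
vertex -0.385 3.81 -3.419
vertex 0.558 4.246 -1.917
endloop
endfacet
facet normal -0.589 -0.575 -0.568
outer loop
vertex -0.385 3.81 -3.419
vertex -0.418 3.294 -2.863
vertex -0.933 3.852 -2.894
endloop
endfacet
facet normal -0.122 0.971 -0.205
outer loop
vertex -0.385 3.81 -3.419
vertex -0.933 3.852 -2.894
vertex 0.558 4.246 -1.917
endloop
endfacet
facet normal -0.588 -0.574 -0.570
outer loop
vertex -0.933 3.852 -2.894
vertex -0.418 3.294 -2.863
vertex -0.967 3.335 -2.338
endloop
endfacet
facet normal -0.534 0.635 0.558
outer loop
vertex -0.933 3.852 -2.894
vertex -0.967 3.335 -2.338
vertex 0.558 4.246 -1.917
endloop
endfacet
facet normal -0.588 -0.575 -0.569
outer loop
vertex -0.967 3.335 -2.338
vertex -0.418 3.294 -2.863
vertex -0.452 2.777 -2.306
endloop
endfacet
facet normal -0.195 -0.124 0.973
outer loop
vertex -0.967 3.335 -2.338
vertex -0.452 2.777 -2.306
vertex 0.558 4.246 -1.917
endloop
endfacet
facet normal -0.589 -0.574 -0.569
outer loop
vertex -0.452 2.777 -2.306
vertex -0.418 3.294 -2.863
vertex 0.096 2.735 -2.831
endloop
endfacet
facet normal 0.556 -0.548 0.625
outer loop
vertex -0.452 2.777 -2.306
vertex 0.096 2.735 -2.831
vertex 0.558 4.246 -1.917
endloop
endfacet
facet normal -0.589 -0.574 -0.570
outer loop
vertex 0.096 2.735 -2.831
vertex -0.418 3.294 -2.863
vertex 0.13 3.252 -3.387
endloop
endfacet
facet normal 0.967 -0.212 -0.138
outer loop
vertex 0.096 2.735 -2.831
vertex 0.13 3.252 -3.387
vertex 0.558 4.246 -1.917
endloop
endfacet

endsolid


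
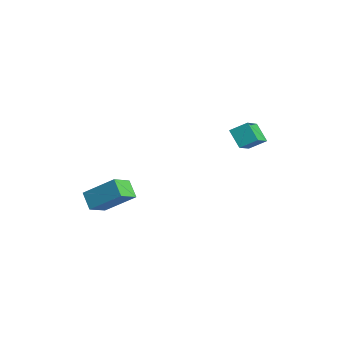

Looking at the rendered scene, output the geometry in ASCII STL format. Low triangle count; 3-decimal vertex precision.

solid 
facet normal -0.513 -0.613 -0.601
outer loop
vertex -1.738 -5.159 -0.902
vertex -2.187 -3.976 -1.726
vertex -0.772 -5.281 -1.603
endloop
endfacet
facet normal 0.297 -0.783 0.546
outer loop
vertex 0.347 -3.944 -0.294
vertex -1.738 -5.159 -0.902
vertex -0.772 -5.281 -1.603
endloop
endfacet
facet normal -0.513 -0.613 -0.601
outer loop
vertex -0.772 -5.281 -1.603
vertex -2.187 -3.976 -1.726
vertex -1.221 -4.098 -2.427
endloop
endfacet
facet normal 0.805 -0.102 -0.584
outer loop
vertex -1.221 -4.098 -2.427
vertex 0.347 -3.944 -0.294
vertex -0.772 -5.281 -1.603
endloop
endfacet
facet normal -0.805 0.102 0.584
outer loop
vertex -1.738 -5.159 -0.902
vertex -1.068 -2.639 -0.417
vertex -2.187 -3.976 -1.726
endloop
endfacet
facet normal 0.297 -0.783 0.546
outer loop
vertex -0.619 -3.822 0.407
vertex -1.738 -5.159 -0.902
vertex 0.347 -3.944 -0.294
endloop
endfacet
facet normal -0.805 0.102 0.584
outer loop
vertex -0.619 -3.822 0.407
vertex -1.068 -2.639 -0.417
vertex -1.738 -5.159 -0.902
endloop
endfacet
facet normal -0.297 0.783 -0.546
outer loop
vertex -2.187 -3.976 -1.726
vertex -1.068 -2.639 -0.417
vertex -1.221 -4.098 -2.427
endloop
endfacet
facet normal 0.805 -0.102 -0.584
outer loop
vertex -0.102 -2.761 -1.118
vertex 0.347 -3.944 -0.294
vertex -1.221 -4.098 -2.427
endloop
endfacet
facet normal -0.297 0.783 -0.546
outer loop
vertex -1.221 -4.098 -2.427
vertex -1.068 -2.639 -0.417
vertex -0.102 -2.761 -1.118
endloop
endfacet
facet normal 0.513 0.613 0.601
outer loop
vertex -0.102 -2.761 -1.118
vertex -0.619 -3.822 0.407
vertex 0.347 -3.944 -0.294
endloop
endfacet
facet normal 0.513 0.613 0.601
outer loop
vertex -1.068 -2.639 -0.417
vertex -0.619 -3.822 0.407
vertex -0.102 -2.761 -1.118
endloop
endfacet
facet normal -0.759 -0.029 0.650
outer loop
vertex 2.74 2.47 4.696
vertex 1.777 3.709 3.626
vertex 2.279 1.614 4.12
endloop
endfacet
facet normal 0.508 -0.652 0.563
outer loop
vertex 3.243 1.651 3.294
vertex 2.74 2.47 4.696
vertex 2.279 1.614 4.12
endloop
endfacet
facet normal -0.759 -0.029 0.650
outer loop
vertex 2.279 1.614 4.12
vertex 1.777 3.709 3.626
vertex 1.316 2.854 3.05
endloop
endfacet
facet normal -0.408 -0.757 -0.510
outer loop
vertex 1.316 2.854 3.05
vertex 3.243 1.651 3.294
vertex 2.279 1.614 4.12
endloop
endfacet
facet normal 0.408 0.757 0.510
outer loop
vertex 2.74 2.47 4.696
vertex 2.741 3.746 2.8
vertex 1.777 3.709 3.626
endloop
endfacet
facet normal 0.507 -0.653 0.563
outer loop
vertex 3.704 2.506 3.87
vertex 2.74 2.47 4.696
vertex 3.243 1.651 3.294
endloop
endfacet
facet normal 0.409 0.757 0.510
outer loop
vertex 3.704 2.506 3.87
vertex 2.741 3.746 2.8
vertex 2.74 2.47 4.696
endloop
endfacet
facet normal -0.507 0.653 -0.563
outer loop
vertex 1.777 3.709 3.626
vertex 2.741 3.746 2.8
vertex 1.316 2.854 3.05
endloop
endfacet
facet normal -0.408 -0.757 -0.510
outer loop
vertex 2.28 2.89 2.224
vertex 3.243 1.651 3.294
vertex 1.316 2.854 3.05
endloop
endfacet
facet normal -0.507 0.652 -0.563
outer loop
vertex 1.316 2.854 3.05
vertex 2.741 3.746 2.8
vertex 2.28 2.89 2.224
endloop
endfacet
facet normal 0.759 0.029 -0.650
outer loop
vertex 2.28 2.89 2.224
vertex 3.704 2.506 3.87
vertex 3.243 1.651 3.294
endloop
endfacet
facet normal 0.759 0.029 -0.650
outer loop
vertex 2.741 3.746 2.8
vertex 3.704 2.506 3.87
vertex 2.28 2.89 2.224
endloop
endfacet

endsolid


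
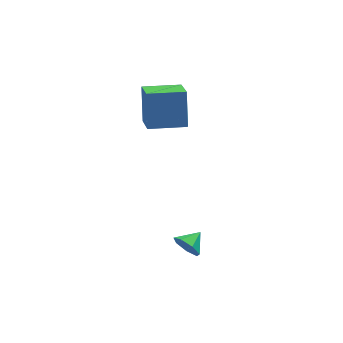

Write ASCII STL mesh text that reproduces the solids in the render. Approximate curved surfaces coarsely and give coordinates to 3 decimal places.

solid 
facet normal -0.765 -0.537 -0.355
outer loop
vertex 4.019 -1.895 -3.279
vertex 3.544 -1.646 -2.633
vertex 3.637 -1.282 -3.384
endloop
endfacet
facet normal 0.736 0.361 -0.573
outer loop
vertex 4.019 -1.895 -3.279
vertex 3.637 -1.282 -3.384
vertex 4.416 -1.034 -2.227
endloop
endfacet
facet normal -0.766 -0.537 -0.355
outer loop
vertex 3.637 -1.282 -3.384
vertex 3.544 -1.646 -2.633
vertex 3.186 -0.944 -2.922
endloop
endfacet
facet normal 0.277 0.884 -0.376
outer loop
vertex 3.637 -1.282 -3.384
vertex 3.186 -0.944 -2.922
vertex 4.416 -1.034 -2.227
endloop
endfacet
facet normal -0.765 -0.537 -0.355
outer loop
vertex 3.186 -0.944 -2.922
vertex 3.544 -1.646 -2.633
vertex 3.004 -1.134 -2.243
endloop
endfacet
facet normal -0.071 0.965 0.251
outer loop
vertex 3.186 -0.944 -2.922
vertex 3.004 -1.134 -2.243
vertex 4.416 -1.034 -2.227
endloop
endfacet
facet normal -0.765 -0.537 -0.355
outer loop
vertex 3.004 -1.134 -2.243
vertex 3.544 -1.646 -2.633
vertex 3.229 -1.71 -1.857
endloop
endfacet
facet normal -0.048 0.543 0.838
outer loop
vertex 3.004 -1.134 -2.243
vertex 3.229 -1.71 -1.857
vertex 4.416 -1.034 -2.227
endloop
endfacet
facet normal -0.765 -0.537 -0.355
outer loop
vertex 3.229 -1.71 -1.857
vertex 3.544 -1.646 -2.633
vertex 3.691 -2.238 -2.055
endloop
endfacet
facet normal 0.330 -0.064 0.942
outer loop
vertex 3.229 -1.71 -1.857
vertex 3.691 -2.238 -2.055
vertex 4.416 -1.034 -2.227
endloop
endfacet
facet normal -0.765 -0.537 -0.356
outer loop
vertex 3.691 -2.238 -2.055
vertex 3.544 -1.646 -2.633
vertex 4.043 -2.32 -2.688
endloop
endfacet
facet normal 0.778 -0.399 0.485
outer loop
vertex 3.691 -2.238 -2.055
vertex 4.043 -2.32 -2.688
vertex 4.416 -1.034 -2.227
endloop
endfacet
facet normal -0.765 -0.537 -0.355
outer loop
vertex 4.043 -2.32 -2.688
vertex 3.544 -1.646 -2.633
vertex 4.019 -1.895 -3.279
endloop
endfacet
facet normal 0.959 -0.210 -0.190
outer loop
vertex 4.043 -2.32 -2.688
vertex 4.019 -1.895 -3.279
vertex 4.416 -1.034 -2.227
endloop
endfacet
facet normal -0.993 0.108 0.040
outer loop
vertex 2.805 3.753 5.085
vertex 2.954 5.47 4.173
vertex 2.619 2.752 3.169
endloop
endfacet
facet normal -0.077 -0.881 0.468
outer loop
vertex 4.666 2.53 3.087
vertex 2.805 3.753 5.085
vertex 2.619 2.752 3.169
endloop
endfacet
facet normal -0.993 0.108 0.040
outer loop
vertex 2.619 2.752 3.169
vertex 2.954 5.47 4.173
vertex 2.769 4.469 2.257
endloop
endfacet
facet normal -0.085 -0.462 -0.883
outer loop
vertex 2.769 4.469 2.257
vertex 4.666 2.53 3.087
vertex 2.619 2.752 3.169
endloop
endfacet
facet normal 0.085 0.462 0.883
outer loop
vertex 2.805 3.753 5.085
vertex 5.001 5.248 4.091
vertex 2.954 5.47 4.173
endloop
endfacet
facet normal -0.077 -0.881 0.468
outer loop
vertex 4.851 3.531 5.003
vertex 2.805 3.753 5.085
vertex 4.666 2.53 3.087
endloop
endfacet
facet normal 0.085 0.462 0.883
outer loop
vertex 4.851 3.531 5.003
vertex 5.001 5.248 4.091
vertex 2.805 3.753 5.085
endloop
endfacet
facet normal 0.077 0.881 -0.468
outer loop
vertex 2.954 5.47 4.173
vertex 5.001 5.248 4.091
vertex 2.769 4.469 2.257
endloop
endfacet
facet normal -0.085 -0.462 -0.883
outer loop
vertex 4.815 4.247 2.175
vertex 4.666 2.53 3.087
vertex 2.769 4.469 2.257
endloop
endfacet
facet normal 0.077 0.881 -0.468
outer loop
vertex 2.769 4.469 2.257
vertex 5.001 5.248 4.091
vertex 4.815 4.247 2.175
endloop
endfacet
facet normal 0.993 -0.107 -0.040
outer loop
vertex 4.815 4.247 2.175
vertex 4.851 3.531 5.003
vertex 4.666 2.53 3.087
endloop
endfacet
facet normal 0.993 -0.108 -0.040
outer loop
vertex 5.001 5.248 4.091
vertex 4.851 3.531 5.003
vertex 4.815 4.247 2.175
endloop
endfacet

endsolid


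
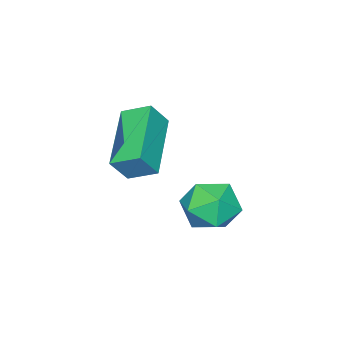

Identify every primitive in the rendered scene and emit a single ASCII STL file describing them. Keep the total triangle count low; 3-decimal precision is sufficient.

solid 
facet normal -0.526 0.233 -0.818
outer loop
vertex -0.992 -2.544 -1.254
vertex 0.6 -1.655 -2.025
vertex -0.743 -3.32 -1.635
endloop
endfacet
facet normal -0.804 -0.449 0.389
outer loop
vertex -0.28 -3.525 -0.915
vertex -0.992 -2.544 -1.254
vertex -0.743 -3.32 -1.635
endloop
endfacet
facet normal -0.526 0.233 -0.818
outer loop
vertex -0.743 -3.32 -1.635
vertex 0.6 -1.655 -2.025
vertex 0.849 -2.431 -2.406
endloop
endfacet
facet normal 0.277 -0.863 -0.423
outer loop
vertex 0.849 -2.431 -2.406
vertex -0.28 -3.525 -0.915
vertex -0.743 -3.32 -1.635
endloop
endfacet
facet normal -0.277 0.863 0.423
outer loop
vertex -0.992 -2.544 -1.254
vertex 1.063 -1.86 -1.305
vertex 0.6 -1.655 -2.025
endloop
endfacet
facet normal -0.804 -0.449 0.389
outer loop
vertex -0.529 -2.749 -0.534
vertex -0.992 -2.544 -1.254
vertex -0.28 -3.525 -0.915
endloop
endfacet
facet normal -0.277 0.863 0.423
outer loop
vertex -0.529 -2.749 -0.534
vertex 1.063 -1.86 -1.305
vertex -0.992 -2.544 -1.254
endloop
endfacet
facet normal 0.804 0.449 -0.389
outer loop
vertex 0.6 -1.655 -2.025
vertex 1.063 -1.86 -1.305
vertex 0.849 -2.431 -2.406
endloop
endfacet
facet normal 0.277 -0.863 -0.423
outer loop
vertex 1.312 -2.636 -1.686
vertex -0.28 -3.525 -0.915
vertex 0.849 -2.431 -2.406
endloop
endfacet
facet normal 0.804 0.449 -0.389
outer loop
vertex 0.849 -2.431 -2.406
vertex 1.063 -1.86 -1.305
vertex 1.312 -2.636 -1.686
endloop
endfacet
facet normal 0.526 -0.233 0.818
outer loop
vertex 1.312 -2.636 -1.686
vertex -0.529 -2.749 -0.534
vertex -0.28 -3.525 -0.915
endloop
endfacet
facet normal 0.526 -0.233 0.818
outer loop
vertex 1.063 -1.86 -1.305
vertex -0.529 -2.749 -0.534
vertex 1.312 -2.636 -1.686
endloop
endfacet
facet normal -0.791 0.571 0.218
outer loop
vertex 0.246 0.649 -2.615
vertex -0.275 0.009 -2.829
vertex 0.0 0.084 -2.026
endloop
endfacet
facet normal -0.230 0.749 0.622
outer loop
vertex 0.246 0.649 -2.615
vertex 0.0 0.084 -2.026
vertex 0.809 0.352 -2.049
endloop
endfacet
facet normal 0.304 0.934 0.188
outer loop
vertex 0.246 0.649 -2.615
vertex 0.809 0.352 -2.049
vertex 1.033 0.443 -2.865
endloop
endfacet
facet normal 0.074 0.871 -0.486
outer loop
vertex 0.246 0.649 -2.615
vertex 1.033 0.443 -2.865
vertex 0.364 0.231 -3.347
endloop
endfacet
facet normal -0.603 0.647 -0.467
outer loop
vertex 0.246 0.649 -2.615
vertex 0.364 0.231 -3.347
vertex -0.275 0.009 -2.829
endloop
endfacet
facet normal -0.028 0.169 0.985
outer loop
vertex 0.809 0.352 -2.049
vertex 0.0 0.084 -2.026
vertex 0.636 -0.471 -1.913
endloop
endfacet
facet normal -0.936 -0.119 0.332
outer loop
vertex 0.0 0.084 -2.026
vertex -0.275 0.009 -2.829
vertex -0.033 -0.683 -2.395
endloop
endfacet
facet normal -0.631 0.004 -0.776
outer loop
vertex -0.275 0.009 -2.829
vertex 0.364 0.231 -3.347
vertex 0.191 -0.592 -3.211
endloop
endfacet
facet normal 0.464 0.368 -0.806
outer loop
vertex 0.364 0.231 -3.347
vertex 1.033 0.443 -2.865
vertex 1.0 -0.324 -3.234
endloop
endfacet
facet normal 0.837 0.469 0.282
outer loop
vertex 1.033 0.443 -2.865
vertex 0.809 0.352 -2.049
vertex 1.275 -0.249 -2.431
endloop
endfacet
facet normal -0.074 -0.871 0.486
outer loop
vertex 0.754 -0.889 -2.645
vertex 0.636 -0.471 -1.913
vertex -0.033 -0.683 -2.395
endloop
endfacet
facet normal -0.304 -0.934 -0.188
outer loop
vertex 0.754 -0.889 -2.645
vertex -0.033 -0.683 -2.395
vertex 0.191 -0.592 -3.211
endloop
endfacet
facet normal 0.230 -0.749 -0.622
outer loop
vertex 0.754 -0.889 -2.645
vertex 0.191 -0.592 -3.211
vertex 1.0 -0.324 -3.234
endloop
endfacet
facet normal 0.791 -0.571 -0.218
outer loop
vertex 0.754 -0.889 -2.645
vertex 1.0 -0.324 -3.234
vertex 1.275 -0.249 -2.431
endloop
endfacet
facet normal 0.603 -0.647 0.467
outer loop
vertex 0.754 -0.889 -2.645
vertex 1.275 -0.249 -2.431
vertex 0.636 -0.471 -1.913
endloop
endfacet
facet normal -0.464 -0.368 0.806
outer loop
vertex -0.033 -0.683 -2.395
vertex 0.636 -0.471 -1.913
vertex 0.0 0.084 -2.026
endloop
endfacet
facet normal -0.837 -0.469 -0.282
outer loop
vertex 0.191 -0.592 -3.211
vertex -0.033 -0.683 -2.395
vertex -0.275 0.009 -2.829
endloop
endfacet
facet normal 0.028 -0.169 -0.985
outer loop
vertex 1.0 -0.324 -3.234
vertex 0.191 -0.592 -3.211
vertex 0.364 0.231 -3.347
endloop
endfacet
facet normal 0.936 0.119 -0.332
outer loop
vertex 1.275 -0.249 -2.431
vertex 1.0 -0.324 -3.234
vertex 1.033 0.443 -2.865
endloop
endfacet
facet normal 0.631 -0.004 0.776
outer loop
vertex 0.636 -0.471 -1.913
vertex 1.275 -0.249 -2.431
vertex 0.809 0.352 -2.049
endloop
endfacet

endsolid


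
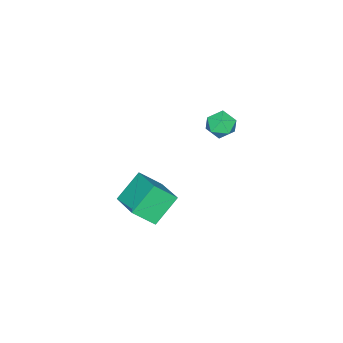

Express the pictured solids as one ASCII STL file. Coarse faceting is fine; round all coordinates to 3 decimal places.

solid 
facet normal -0.788 0.286 0.545
outer loop
vertex -2.888 0.728 1.306
vertex -2.519 0.555 1.931
vertex -2.467 1.242 1.645
endloop
endfacet
facet normal -0.751 0.657 -0.063
outer loop
vertex -2.888 0.728 1.306
vertex -2.467 1.242 1.645
vertex -2.456 1.183 0.901
endloop
endfacet
facet normal -0.772 0.193 -0.606
outer loop
vertex -2.888 0.728 1.306
vertex -2.456 1.183 0.901
vertex -2.501 0.458 0.727
endloop
endfacet
facet normal -0.822 -0.463 -0.333
outer loop
vertex -2.888 0.728 1.306
vertex -2.501 0.458 0.727
vertex -2.541 0.07 1.364
endloop
endfacet
facet normal -0.832 -0.405 0.379
outer loop
vertex -2.888 0.728 1.306
vertex -2.541 0.07 1.364
vertex -2.519 0.555 1.931
endloop
endfacet
facet normal -0.119 0.990 -0.080
outer loop
vertex -2.456 1.183 0.901
vertex -2.467 1.242 1.645
vertex -1.819 1.29 1.276
endloop
endfacet
facet normal -0.180 0.390 0.903
outer loop
vertex -2.467 1.242 1.645
vertex -2.519 0.555 1.931
vertex -1.859 0.902 1.913
endloop
endfacet
facet normal -0.251 -0.731 0.635
outer loop
vertex -2.519 0.555 1.931
vertex -2.541 0.07 1.364
vertex -1.904 0.177 1.739
endloop
endfacet
facet normal -0.233 -0.824 -0.517
outer loop
vertex -2.541 0.07 1.364
vertex -2.501 0.458 0.727
vertex -1.893 0.118 0.995
endloop
endfacet
facet normal -0.152 0.240 -0.959
outer loop
vertex -2.501 0.458 0.727
vertex -2.456 1.183 0.901
vertex -1.841 0.805 0.709
endloop
endfacet
facet normal 0.822 0.463 0.333
outer loop
vertex -1.472 0.632 1.334
vertex -1.819 1.29 1.276
vertex -1.859 0.902 1.913
endloop
endfacet
facet normal 0.772 -0.193 0.606
outer loop
vertex -1.472 0.632 1.334
vertex -1.859 0.902 1.913
vertex -1.904 0.177 1.739
endloop
endfacet
facet normal 0.751 -0.657 0.063
outer loop
vertex -1.472 0.632 1.334
vertex -1.904 0.177 1.739
vertex -1.893 0.118 0.995
endloop
endfacet
facet normal 0.788 -0.286 -0.545
outer loop
vertex -1.472 0.632 1.334
vertex -1.893 0.118 0.995
vertex -1.841 0.805 0.709
endloop
endfacet
facet normal 0.832 0.405 -0.379
outer loop
vertex -1.472 0.632 1.334
vertex -1.841 0.805 0.709
vertex -1.819 1.29 1.276
endloop
endfacet
facet normal 0.233 0.824 0.517
outer loop
vertex -1.859 0.902 1.913
vertex -1.819 1.29 1.276
vertex -2.467 1.242 1.645
endloop
endfacet
facet normal 0.152 -0.240 0.959
outer loop
vertex -1.904 0.177 1.739
vertex -1.859 0.902 1.913
vertex -2.519 0.555 1.931
endloop
endfacet
facet normal 0.119 -0.990 0.080
outer loop
vertex -1.893 0.118 0.995
vertex -1.904 0.177 1.739
vertex -2.541 0.07 1.364
endloop
endfacet
facet normal 0.180 -0.390 -0.903
outer loop
vertex -1.841 0.805 0.709
vertex -1.893 0.118 0.995
vertex -2.501 0.458 0.727
endloop
endfacet
facet normal 0.251 0.731 -0.635
outer loop
vertex -1.819 1.29 1.276
vertex -1.841 0.805 0.709
vertex -2.456 1.183 0.901
endloop
endfacet
facet normal -0.715 0.215 0.665
outer loop
vertex 1.931 -0.651 0.646
vertex 2.829 0.69 1.179
vertex 1.35 0.08 -0.215
endloop
endfacet
facet normal -0.528 -0.789 -0.314
outer loop
vertex 2.451 -0.25 -1.239
vertex 1.931 -0.651 0.646
vertex 1.35 0.08 -0.215
endloop
endfacet
facet normal -0.715 0.214 0.665
outer loop
vertex 1.35 0.08 -0.215
vertex 2.829 0.69 1.179
vertex 2.248 1.421 0.319
endloop
endfacet
facet normal -0.457 0.576 -0.677
outer loop
vertex 2.248 1.421 0.319
vertex 2.451 -0.25 -1.239
vertex 1.35 0.08 -0.215
endloop
endfacet
facet normal 0.458 -0.576 0.678
outer loop
vertex 1.931 -0.651 0.646
vertex 3.93 0.36 0.155
vertex 2.829 0.69 1.179
endloop
endfacet
facet normal -0.528 -0.789 -0.314
outer loop
vertex 3.032 -0.981 -0.379
vertex 1.931 -0.651 0.646
vertex 2.451 -0.25 -1.239
endloop
endfacet
facet normal 0.458 -0.576 0.677
outer loop
vertex 3.032 -0.981 -0.379
vertex 3.93 0.36 0.155
vertex 1.931 -0.651 0.646
endloop
endfacet
facet normal 0.528 0.789 0.314
outer loop
vertex 2.829 0.69 1.179
vertex 3.93 0.36 0.155
vertex 2.248 1.421 0.319
endloop
endfacet
facet normal -0.458 0.576 -0.677
outer loop
vertex 3.349 1.091 -0.706
vertex 2.451 -0.25 -1.239
vertex 2.248 1.421 0.319
endloop
endfacet
facet normal 0.528 0.789 0.313
outer loop
vertex 2.248 1.421 0.319
vertex 3.93 0.36 0.155
vertex 3.349 1.091 -0.706
endloop
endfacet
facet normal 0.715 -0.214 -0.665
outer loop
vertex 3.349 1.091 -0.706
vertex 3.032 -0.981 -0.379
vertex 2.451 -0.25 -1.239
endloop
endfacet
facet normal 0.716 -0.214 -0.665
outer loop
vertex 3.93 0.36 0.155
vertex 3.032 -0.981 -0.379
vertex 3.349 1.091 -0.706
endloop
endfacet

endsolid
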